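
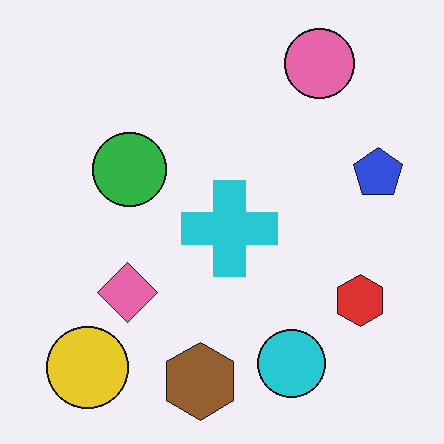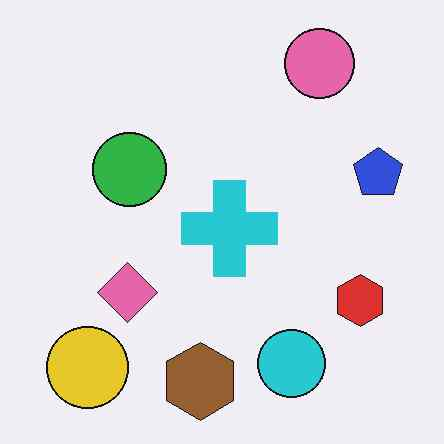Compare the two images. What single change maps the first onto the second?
It was given moderate JPEG compression.

Blocky 8×8 compression artifacts appear around shape edges and the flat background shows ringing — characteristic JPEG degradation.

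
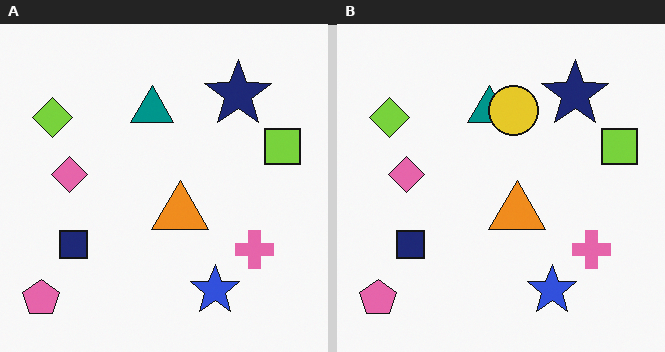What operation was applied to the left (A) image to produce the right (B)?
The right (B) image is the left (A) overlaid with an additional yellow circle.

A yellow circle appears in the right (B) image that is absent from the left (A).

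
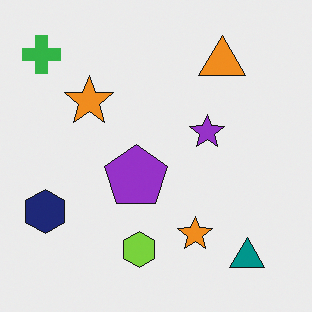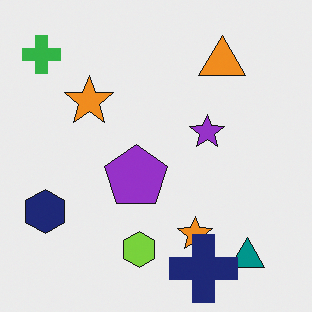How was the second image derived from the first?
The transformation is: overlaid with an additional navy cross.

A navy cross appears in the second image that is absent from the first.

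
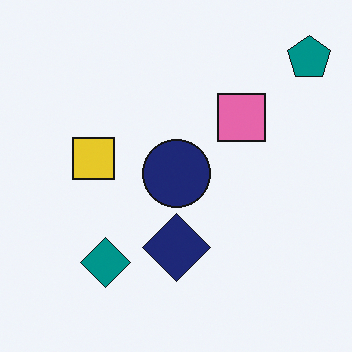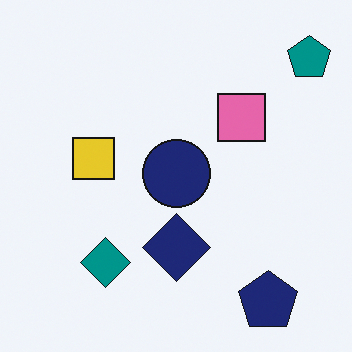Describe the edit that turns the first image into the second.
The image was overlaid with an additional navy pentagon.

A navy pentagon appears in the second image that is absent from the first.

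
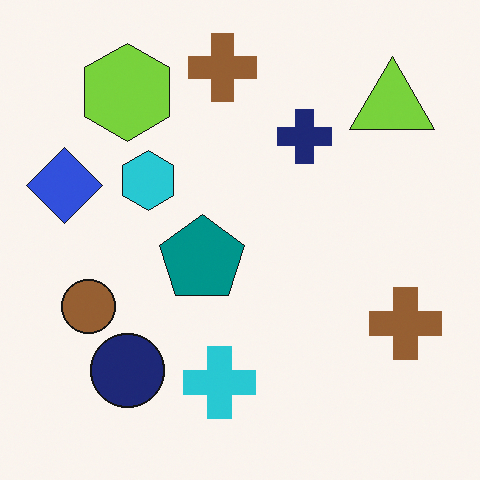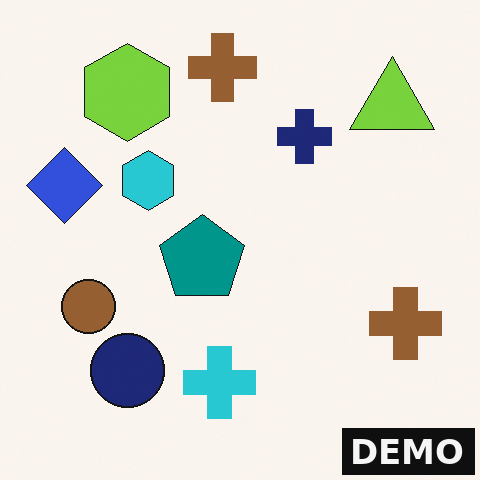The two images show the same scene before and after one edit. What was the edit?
It was watermarked with the text "DEMO" in the lower-right corner.

A dark label reading "DEMO" appears in the lower-right corner.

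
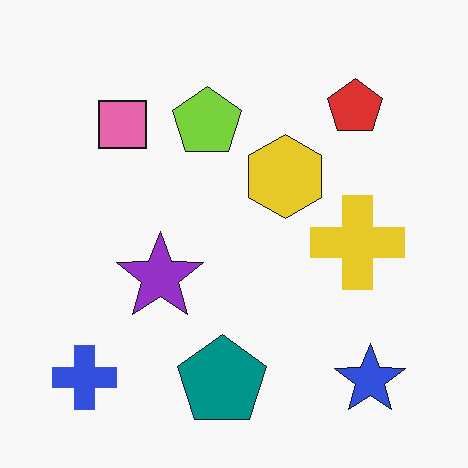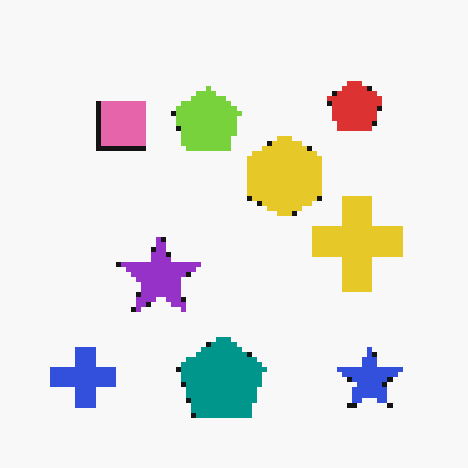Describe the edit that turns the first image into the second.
The image was mildly pixelated.

Shapes are reduced to large square blocks; fine edges and outlines are lost — a downscale-then-upscale (mosaic) effect.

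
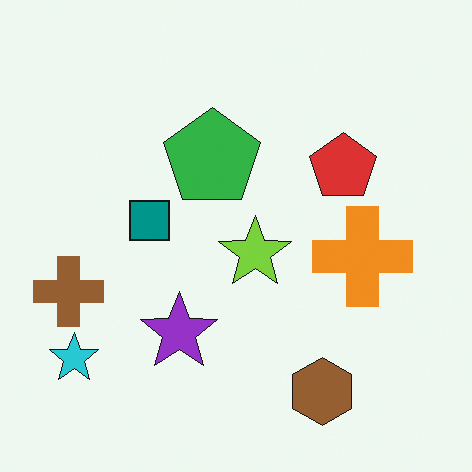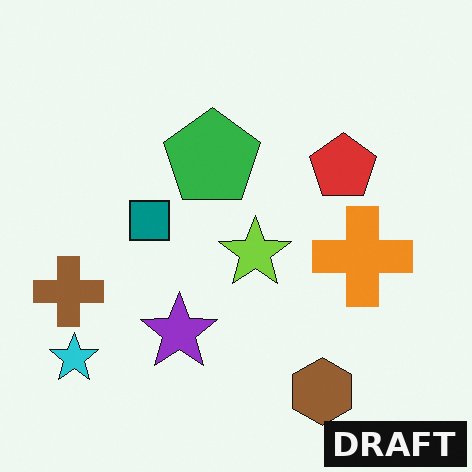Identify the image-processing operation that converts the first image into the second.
The image was watermarked with the text "DRAFT" in the lower-right corner.

A dark label reading "DRAFT" appears in the lower-right corner.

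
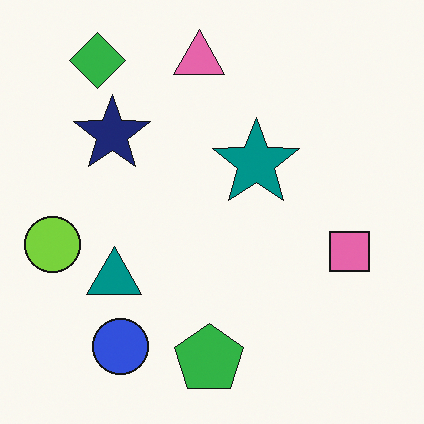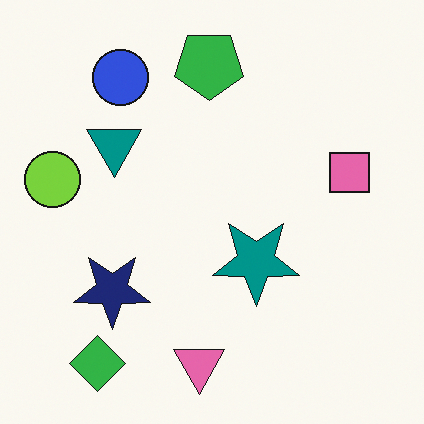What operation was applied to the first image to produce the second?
It was flipped vertically (top ↔ bottom).

The pink triangle is in the top of the first image and the bottom of the second — shapes on opposite sides of the horizontal midline have swapped in a mirror flip.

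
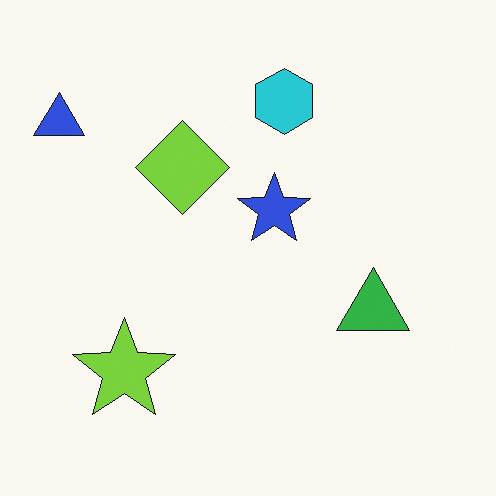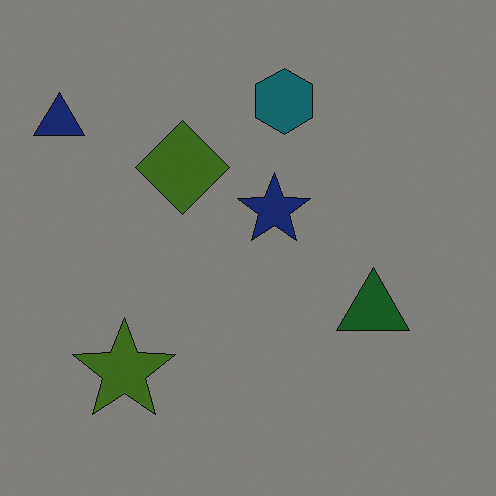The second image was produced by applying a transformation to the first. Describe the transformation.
The transformation is: substantially darkened.

Every pixel — background and shapes alike — is uniformly darkened.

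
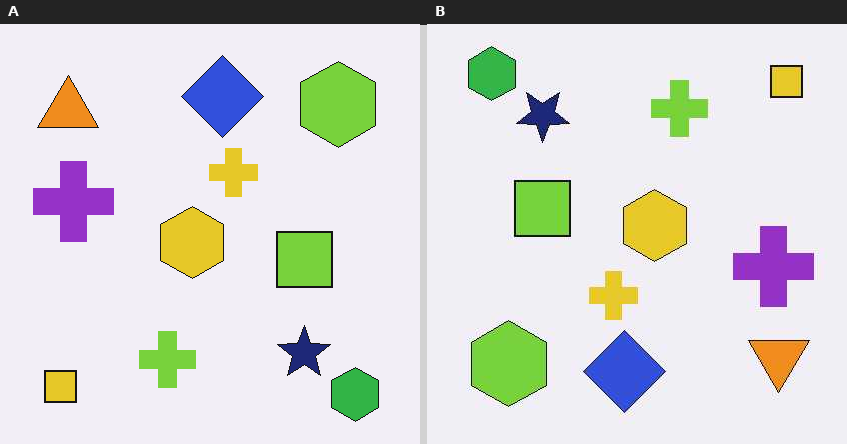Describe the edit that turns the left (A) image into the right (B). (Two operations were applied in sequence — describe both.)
The transformation is: rotated 180°, then given moderate JPEG compression.

The green hexagon sits in the bottom-right of the left (A) image and the top-left of the right (B) — consistent with a whole-image 180° rotation. Blocky 8×8 compression artifacts appear around shape edges and the flat background shows ringing — characteristic JPEG degradation.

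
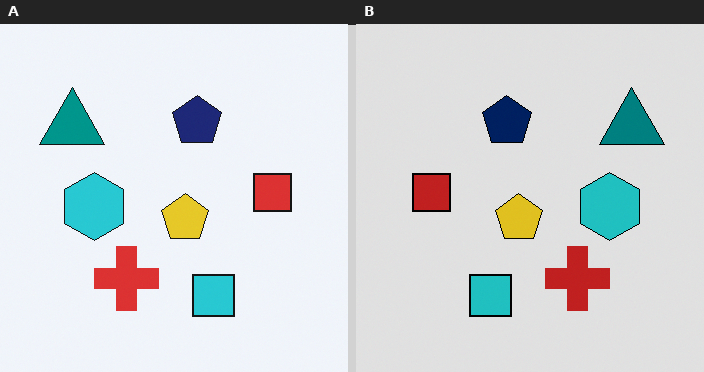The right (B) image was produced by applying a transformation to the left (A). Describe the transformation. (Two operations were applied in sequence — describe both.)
The image was flipped horizontally (left ↔ right), then posterized to a reduced palette.

The teal triangle is in the top-left of the left (A) image and the top-right of the right (B) — shapes on opposite sides of the vertical midline have swapped in a mirror flip. Each flat color has snapped to a coarser quantized level — most visibly, the near-white background has dropped to a flat grey.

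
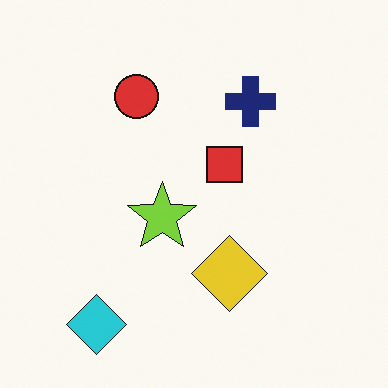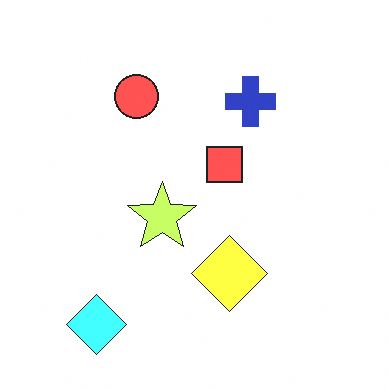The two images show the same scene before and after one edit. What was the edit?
The image was noticeably brightened.

Every pixel — background and shapes alike — is uniformly brightened.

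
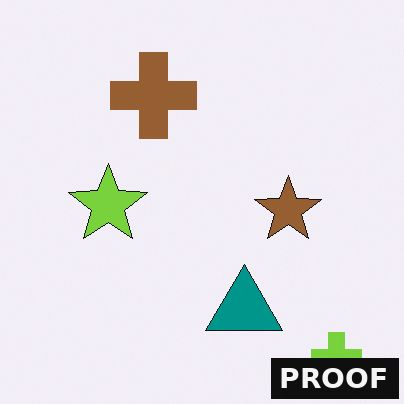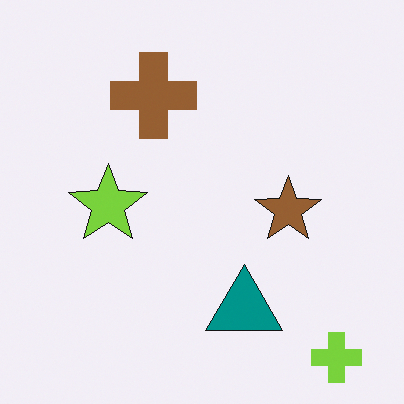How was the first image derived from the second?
The image was watermarked with the text "PROOF" in the lower-right corner.

A dark label reading "PROOF" appears in the lower-right corner.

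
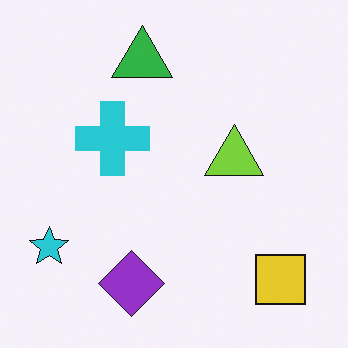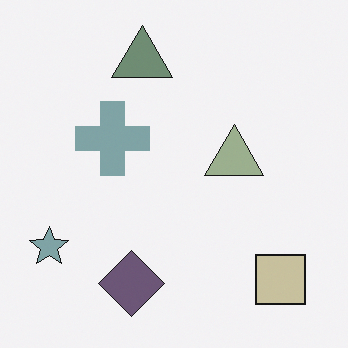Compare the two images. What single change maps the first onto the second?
Made much more muted (saturation change).

All colors are more muted and greyish — a global saturation change.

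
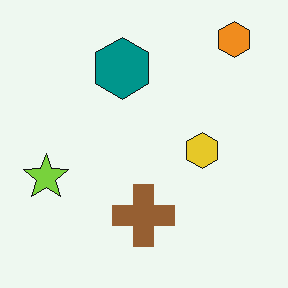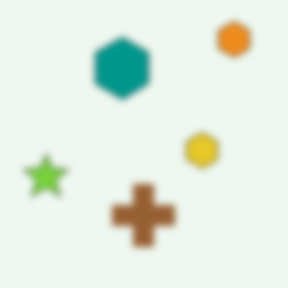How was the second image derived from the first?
The image was noticeably gaussian-blurred.

Shape edges and outlines are uniformly softened across the whole image.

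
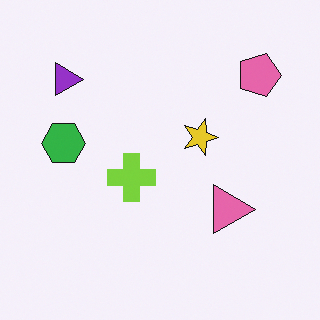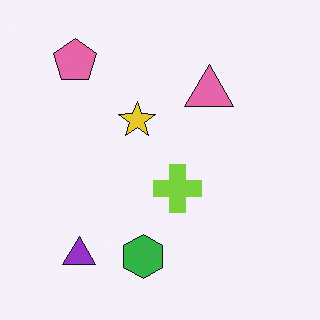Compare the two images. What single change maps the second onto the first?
This is the original image rotated 90° clockwise.

The pink pentagon sits in the top-left of the second image and the top-right of the first — consistent with a whole-image 90° clockwise rotation.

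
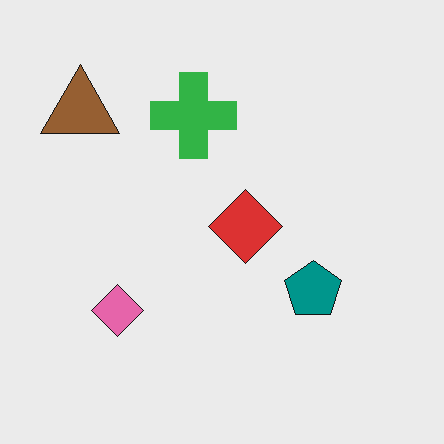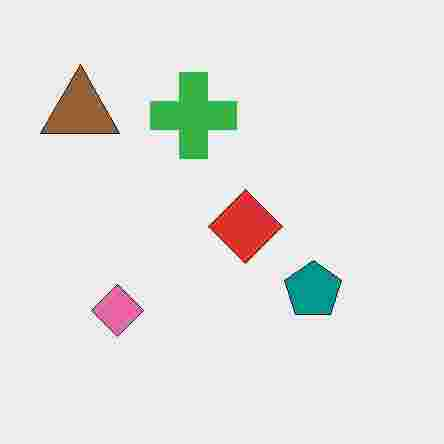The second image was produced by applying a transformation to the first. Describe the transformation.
The image was degraded with heavy JPEG compression.

Blocky 8×8 compression artifacts appear around shape edges and the flat background shows ringing — characteristic JPEG degradation.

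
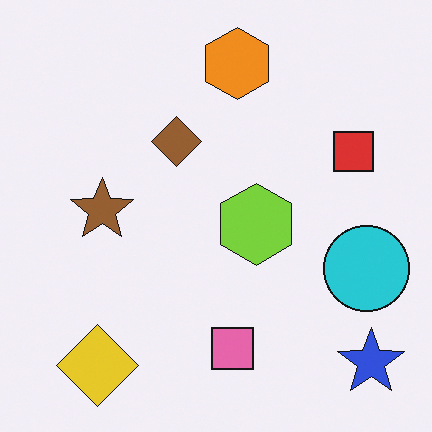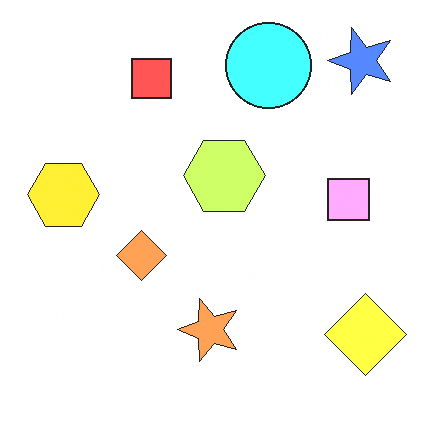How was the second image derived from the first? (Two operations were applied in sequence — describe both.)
The second image is the first brightened a lot, then rotated 90° counter-clockwise.

Every pixel — background and shapes alike — is uniformly brightened. The blue star sits in the bottom-right of the first image and the top-right of the second — consistent with a whole-image 90° counter-clockwise rotation.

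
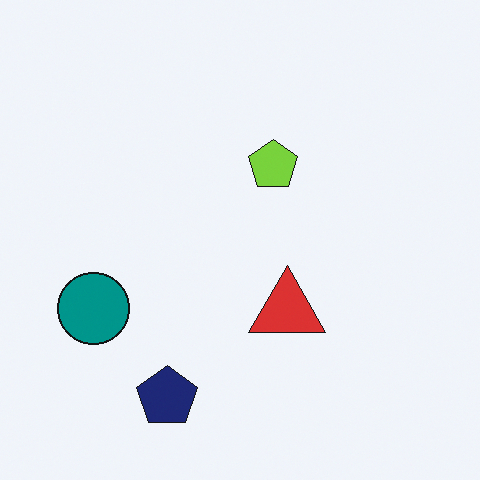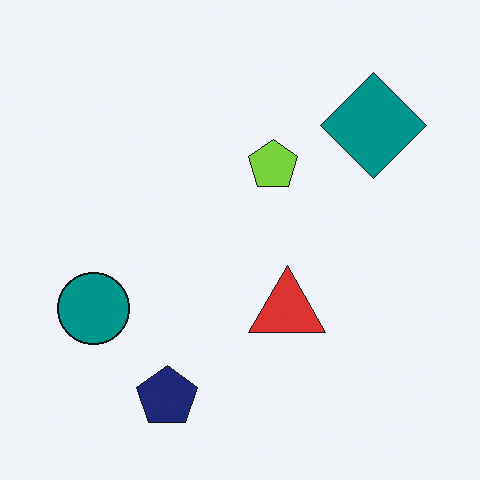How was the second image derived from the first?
It was overlaid with an additional teal diamond.

A teal diamond appears in the second image that is absent from the first.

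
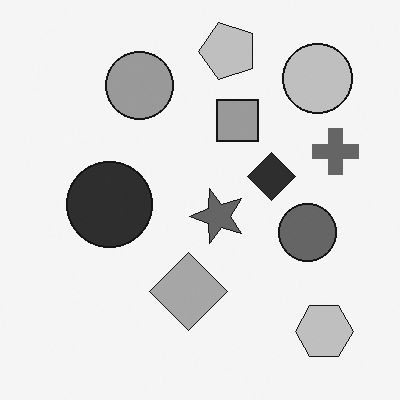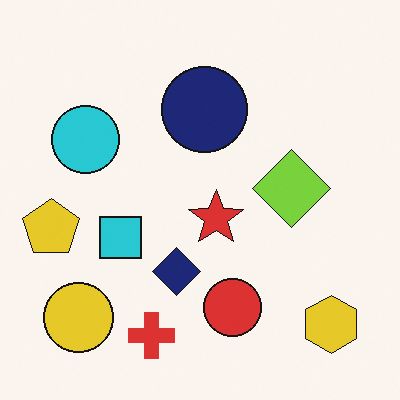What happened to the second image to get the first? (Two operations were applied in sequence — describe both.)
It was converted to grayscale, then transposed (reflected across the top-left ↔ bottom-right diagonal).

All color is removed — every shape is now a shade of grey. Shapes have swapped their row and column positions — what was in the top-right is now in the bottom-left — a diagonal reflection.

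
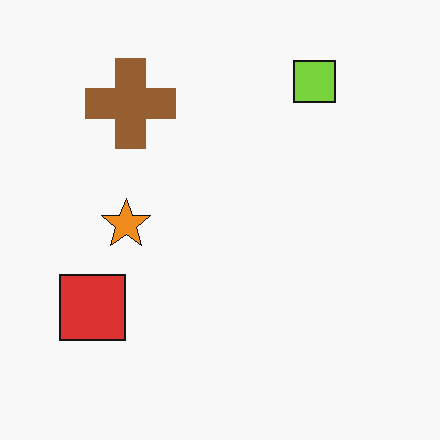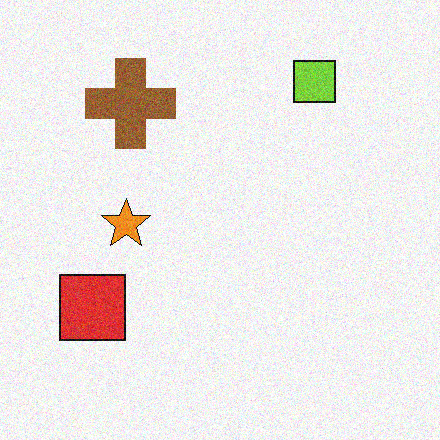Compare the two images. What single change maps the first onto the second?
It was degraded with moderate additive noise.

Random speckle covers the whole image, including the flat background.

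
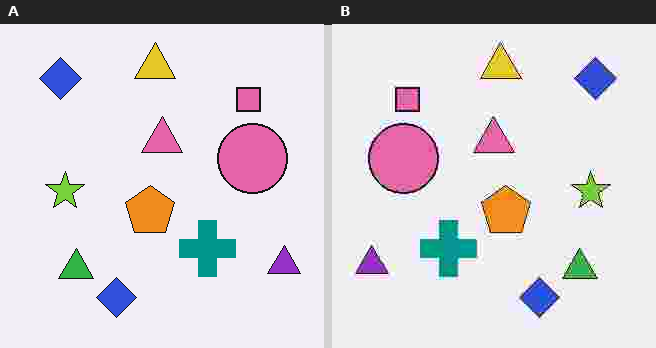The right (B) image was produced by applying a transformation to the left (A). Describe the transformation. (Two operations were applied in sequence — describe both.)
It was flipped horizontally (left ↔ right), then heavily JPEG-compressed with obvious blocking artifacts.

The purple triangle is in the bottom-right of the left (A) image and the bottom-left of the right (B) — shapes on opposite sides of the vertical midline have swapped in a mirror flip. Blocky 8×8 compression artifacts appear around shape edges and the flat background shows ringing — characteristic JPEG degradation.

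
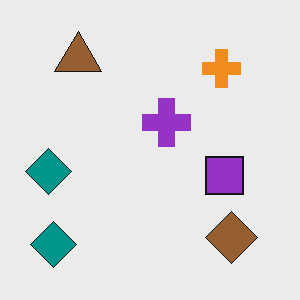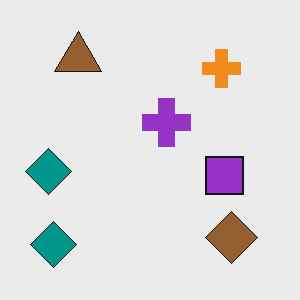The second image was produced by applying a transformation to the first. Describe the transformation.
Given moderate JPEG compression.

Blocky 8×8 compression artifacts appear around shape edges and the flat background shows ringing — characteristic JPEG degradation.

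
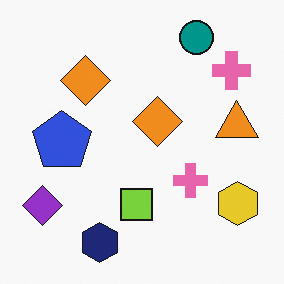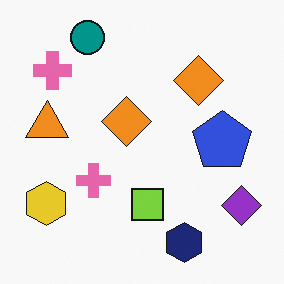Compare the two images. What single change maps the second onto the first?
It was flipped horizontally (left ↔ right).

The purple diamond is in the bottom-right of the second image and the bottom-left of the first — shapes on opposite sides of the vertical midline have swapped in a mirror flip.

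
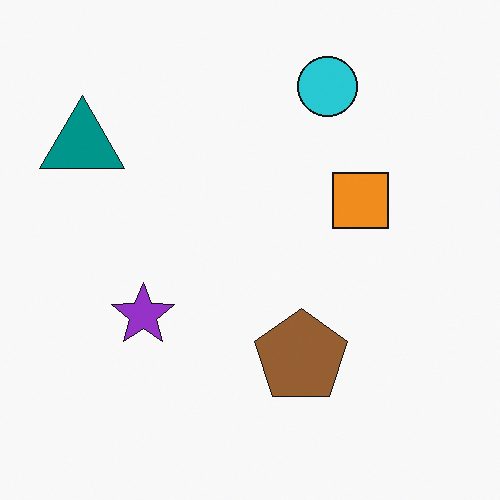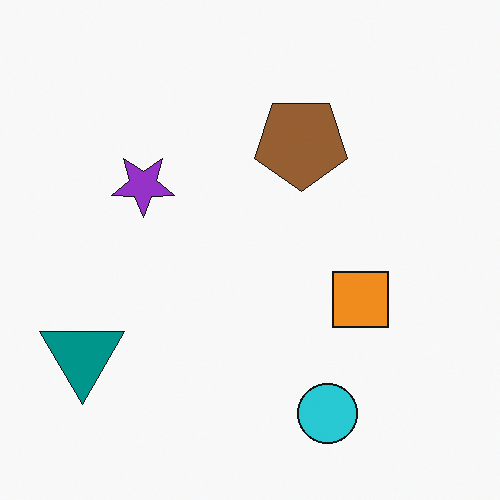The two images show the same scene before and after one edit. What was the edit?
The transformation is: flipped vertically (top ↔ bottom).

The cyan circle is in the top of the first image and the bottom of the second — shapes on opposite sides of the horizontal midline have swapped in a mirror flip.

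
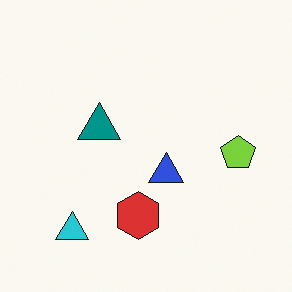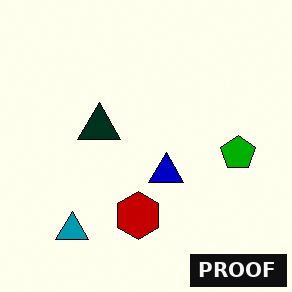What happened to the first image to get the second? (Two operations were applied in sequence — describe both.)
The second image is the first given much higher contrast, then watermarked with the text "PROOF" in the lower-right corner.

Tones are pushed away from mid-grey across the whole image — a global contrast change. A dark label reading "PROOF" appears in the lower-right corner.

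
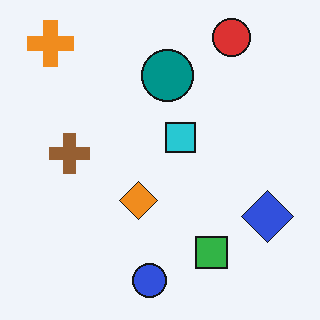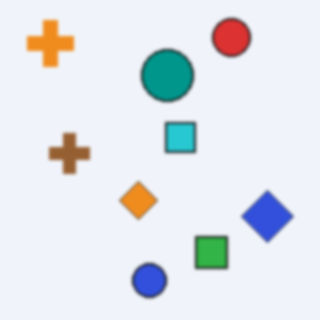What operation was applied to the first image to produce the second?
It was slightly softened.

Shape edges and outlines are uniformly softened across the whole image.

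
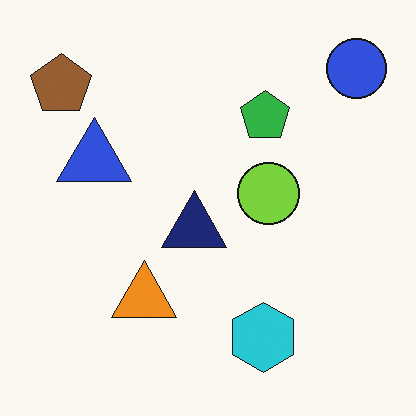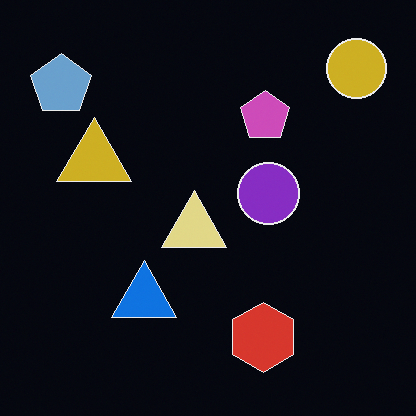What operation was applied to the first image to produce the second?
It was color-inverted (negative).

The light background has become dark and every shape's color is its complement — a photographic negative.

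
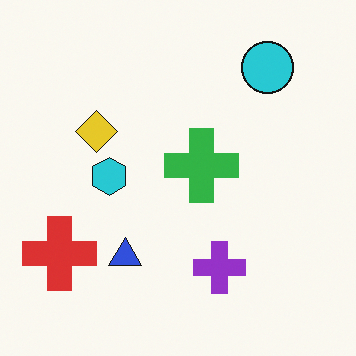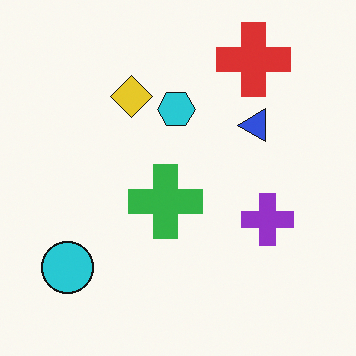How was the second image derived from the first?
The image was transposed (reflected across the top-left ↔ bottom-right diagonal).

Shapes have swapped their row and column positions — what was in the top-right is now in the bottom-left — a diagonal reflection.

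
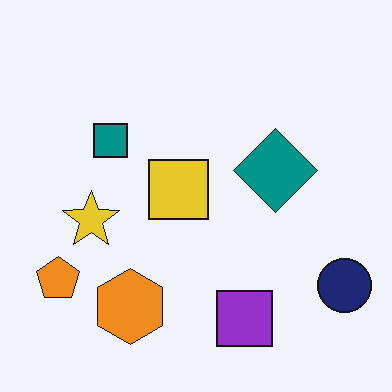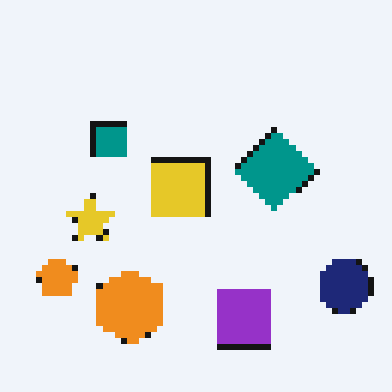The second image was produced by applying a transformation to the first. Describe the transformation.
The second image is the first moderately pixelated.

Shapes are reduced to large square blocks; fine edges and outlines are lost — a downscale-then-upscale (mosaic) effect.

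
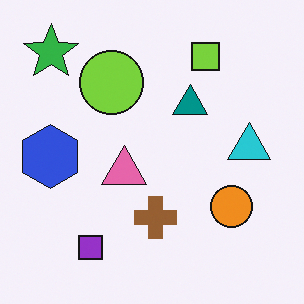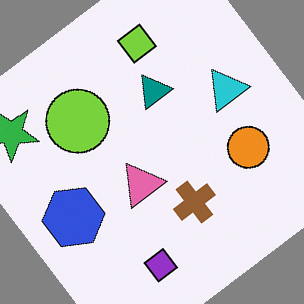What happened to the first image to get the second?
Rotated counter-clockwise by a large amount — several tens of degrees.

Every shape is tilted by the same angle and the image corners show triangular fill wedges — a whole-image rotation by a non-right angle.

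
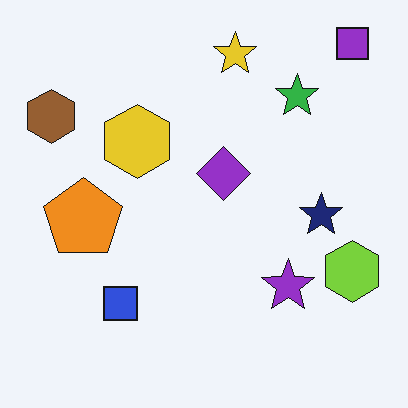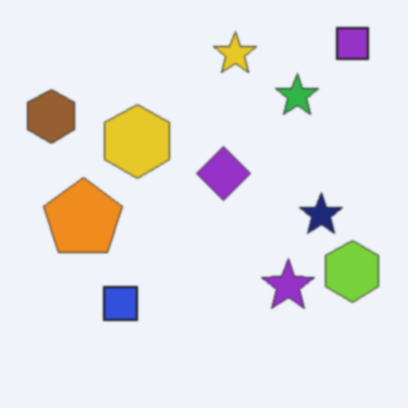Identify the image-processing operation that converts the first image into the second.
The second image is the first given a subtle gaussian blur.

Shape edges and outlines are uniformly softened across the whole image.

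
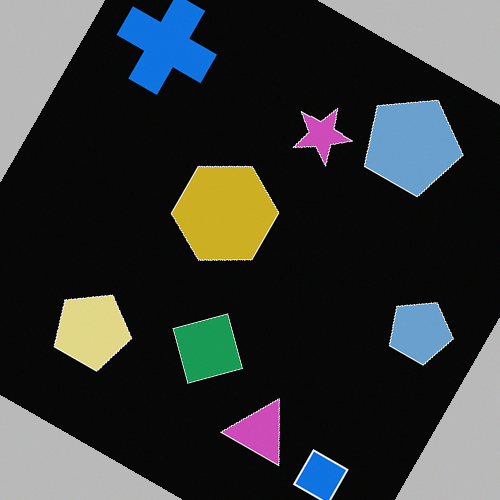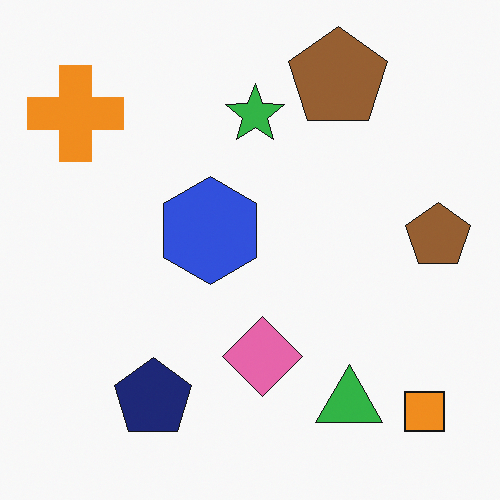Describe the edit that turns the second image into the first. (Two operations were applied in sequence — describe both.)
This is the original image rotated clockwise by a clearly visible amount, then color-inverted (negative).

Every shape is tilted by the same angle and the image corners show triangular fill wedges — a whole-image rotation by a non-right angle. The light background has become dark and every shape's color is its complement — a photographic negative.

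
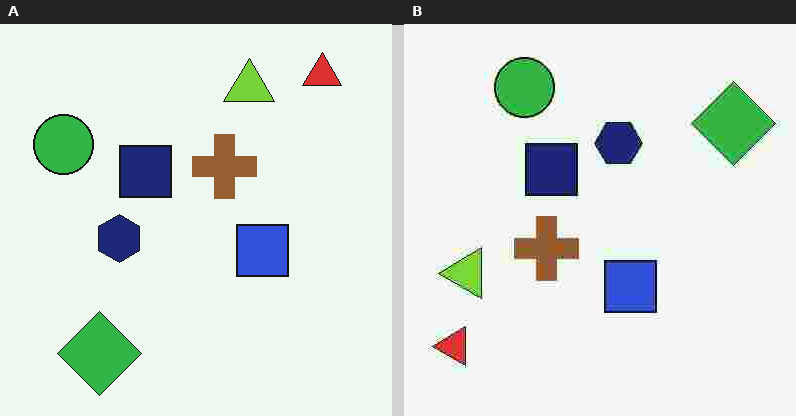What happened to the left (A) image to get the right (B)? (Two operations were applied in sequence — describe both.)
The transformation is: heavily JPEG-compressed with obvious blocking artifacts, then transposed (reflected across the top-left ↔ bottom-right diagonal).

Blocky 8×8 compression artifacts appear around shape edges and the flat background shows ringing — characteristic JPEG degradation. Shapes have swapped their row and column positions — what was in the top-right is now in the bottom-left — a diagonal reflection.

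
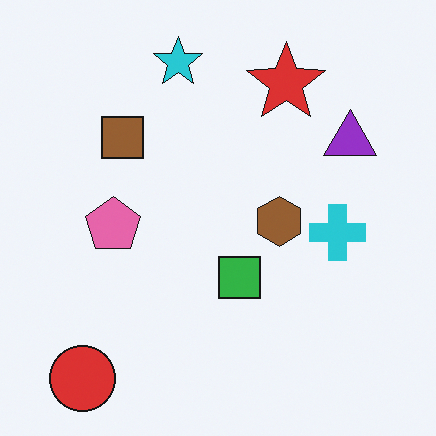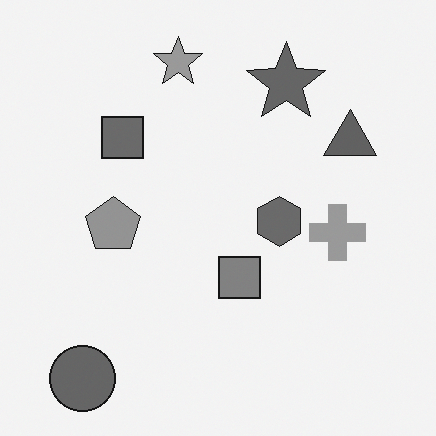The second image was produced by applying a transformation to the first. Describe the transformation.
The transformation is: converted to grayscale.

All color is removed — every shape is now a shade of grey.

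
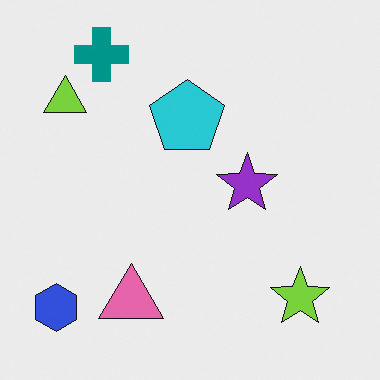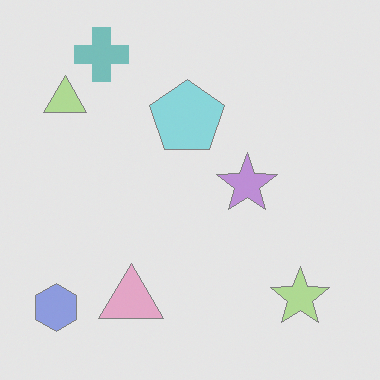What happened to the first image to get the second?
The second image is the first given much lower contrast.

Tones are pushed toward mid-grey across the whole image — a global contrast change.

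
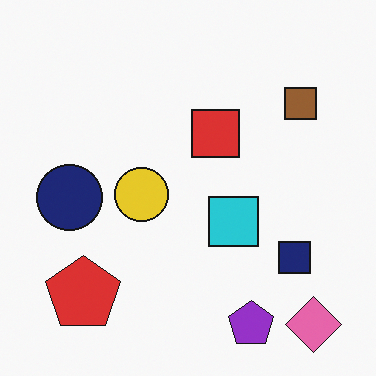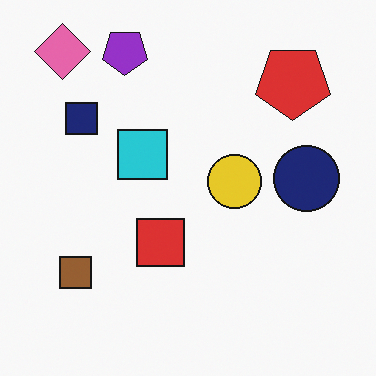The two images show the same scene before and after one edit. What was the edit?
This is the original image rotated 180°.

The pink diamond sits in the bottom-right of the first image and the top-left of the second — consistent with a whole-image 180° rotation.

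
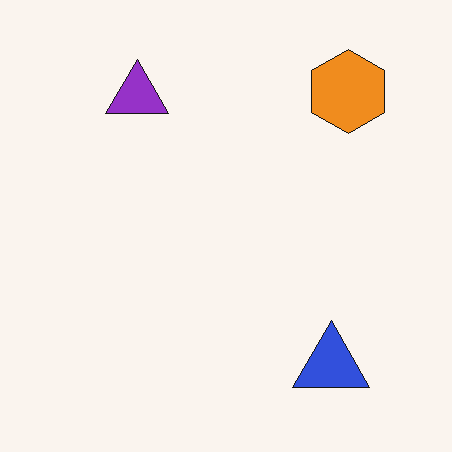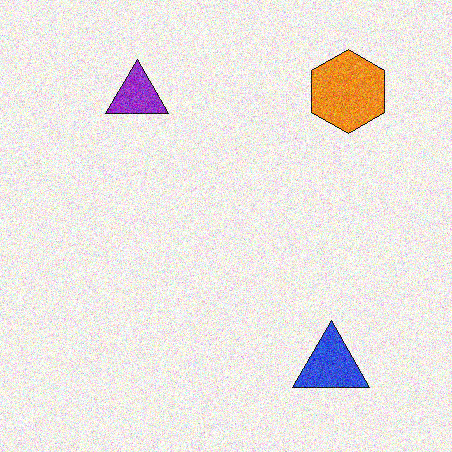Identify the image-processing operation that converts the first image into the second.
The second image is the first degraded with strong gaussian noise.

Random speckle covers the whole image, including the flat background.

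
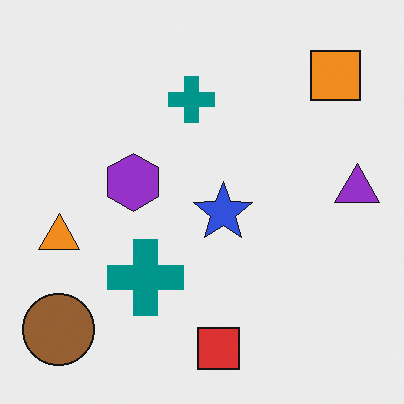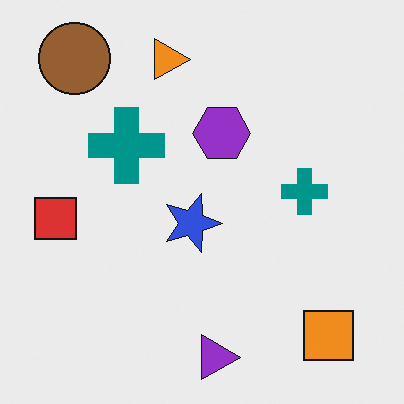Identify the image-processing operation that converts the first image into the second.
The second image is the first rotated 90° clockwise.

The brown circle sits in the bottom-left of the first image and the top-left of the second — consistent with a whole-image 90° clockwise rotation.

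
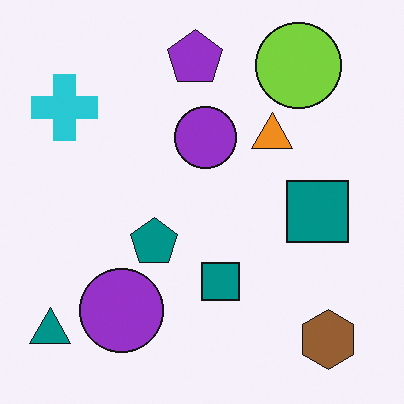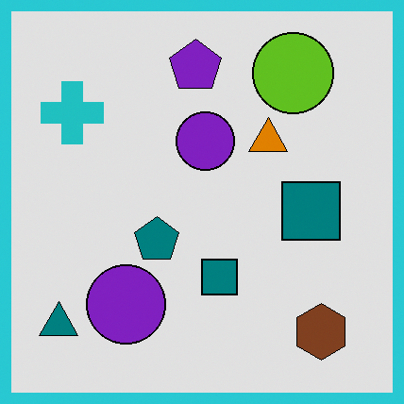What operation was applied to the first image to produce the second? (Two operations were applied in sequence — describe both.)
The second image is the first posterized to a reduced palette, then framed with a cyan border.

Each flat color has snapped to a coarser quantized level — most visibly, the near-white background has dropped to a flat grey. A solid cyan frame runs around the edge of the second image, with the content slightly shrunk inside it.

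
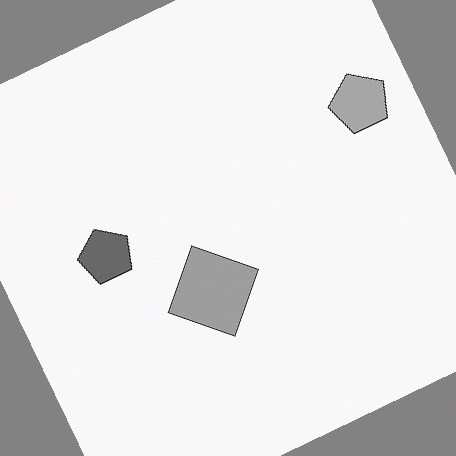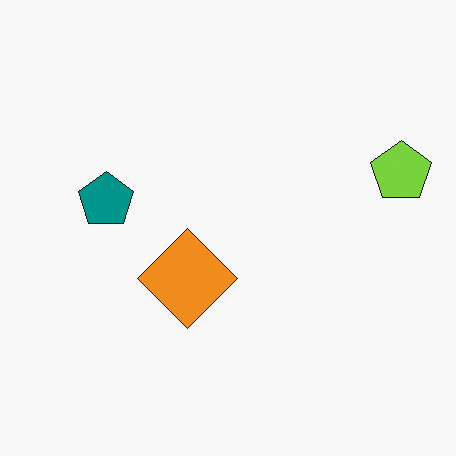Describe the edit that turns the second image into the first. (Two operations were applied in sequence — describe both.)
This is the original image rotated counter-clockwise by a clearly visible amount, then converted to grayscale.

Every shape is tilted by the same angle and the image corners show triangular fill wedges — a whole-image rotation by a non-right angle. All color is removed — every shape is now a shade of grey.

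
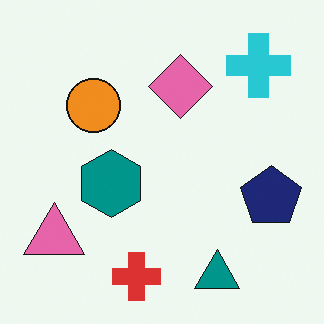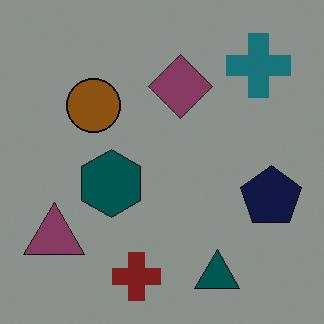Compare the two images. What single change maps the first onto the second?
Substantially darkened.

Every pixel — background and shapes alike — is uniformly darkened.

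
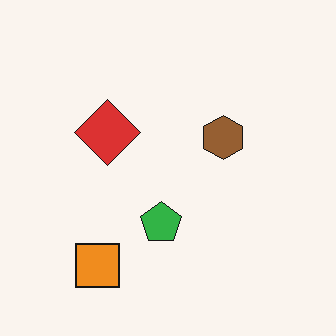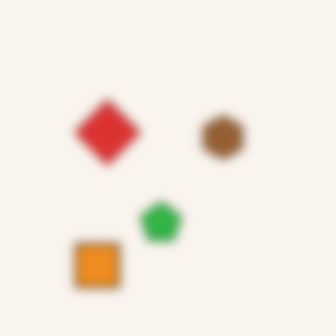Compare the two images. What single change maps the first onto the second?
The image was heavily blurred.

Shape edges and outlines are uniformly softened across the whole image.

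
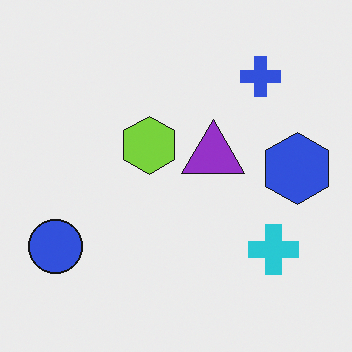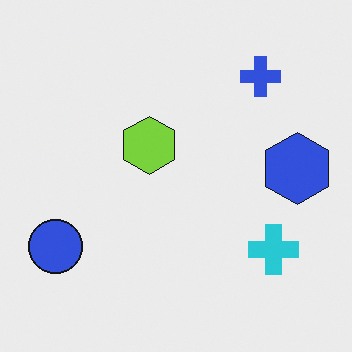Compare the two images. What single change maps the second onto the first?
It was overlaid with an additional purple triangle.

A purple triangle appears in the first image that is absent from the second.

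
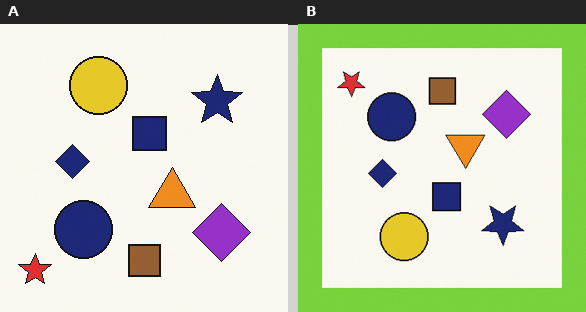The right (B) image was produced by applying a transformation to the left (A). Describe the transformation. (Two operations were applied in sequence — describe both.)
The right (B) image is the left (A) flipped vertically (top ↔ bottom), then framed with a lime border.

The red star is in the bottom-left of the left (A) image and the top-left of the right (B) — shapes on opposite sides of the horizontal midline have swapped in a mirror flip. A solid lime frame runs around the edge of the right (B) image, with the content slightly shrunk inside it.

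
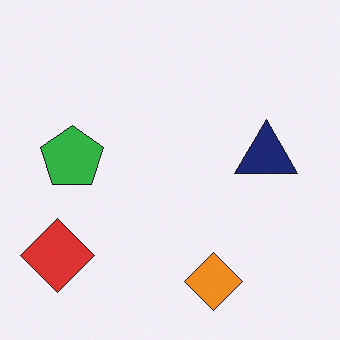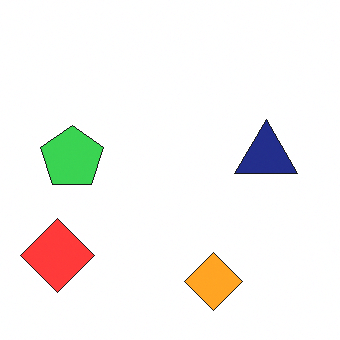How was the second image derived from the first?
It was brightened a little.

Every pixel — background and shapes alike — is uniformly brightened.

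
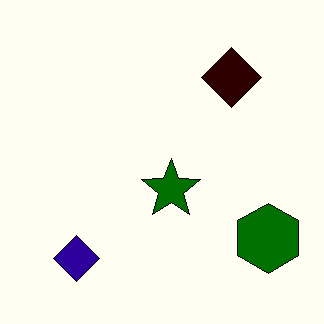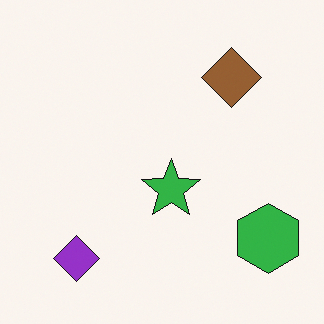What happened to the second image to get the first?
The first image is the second given much higher contrast.

Tones are pushed away from mid-grey across the whole image — a global contrast change.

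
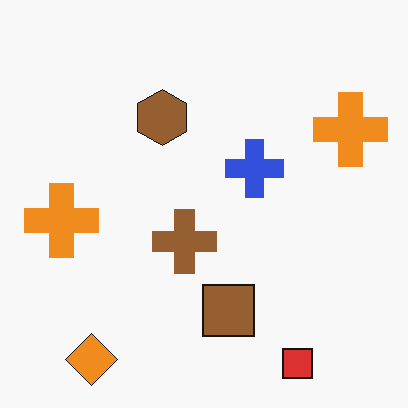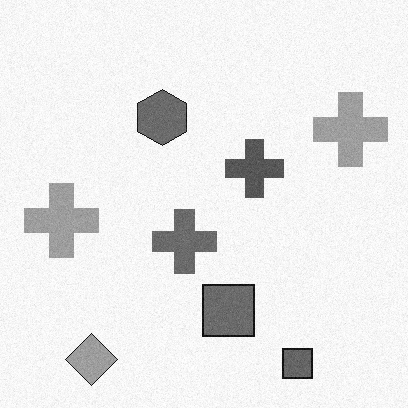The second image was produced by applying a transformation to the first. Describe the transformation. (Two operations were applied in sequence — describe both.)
The transformation is: degraded with subtle gaussian noise, then converted to grayscale.

Random speckle covers the whole image, including the flat background. All color is removed — every shape is now a shade of grey.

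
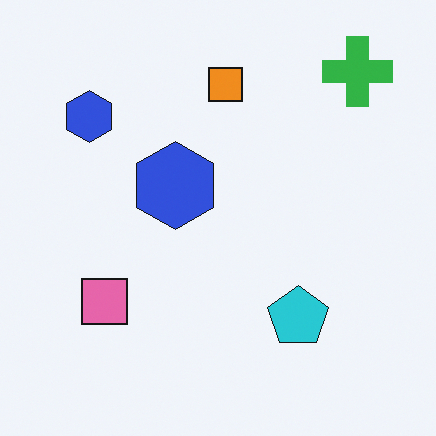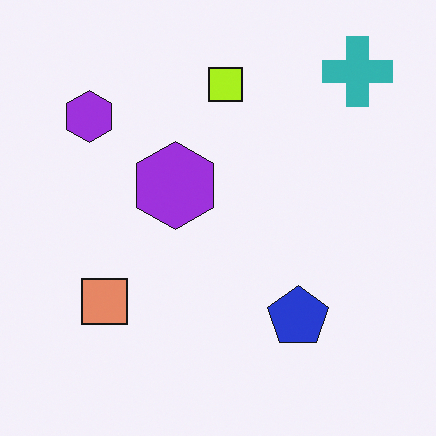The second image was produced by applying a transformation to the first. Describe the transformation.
This is the original image hue-shifted by a small amount.

Every shape's color has rotated by the same amount around the hue wheel — a uniform hue shift.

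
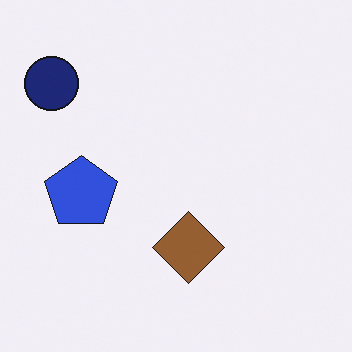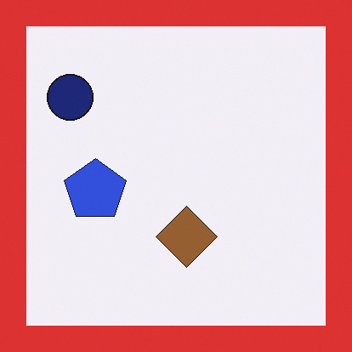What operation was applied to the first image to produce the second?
Framed with a red border.

A solid red frame runs around the edge of the second image, with the content slightly shrunk inside it.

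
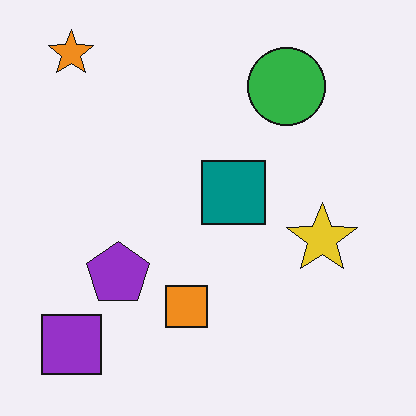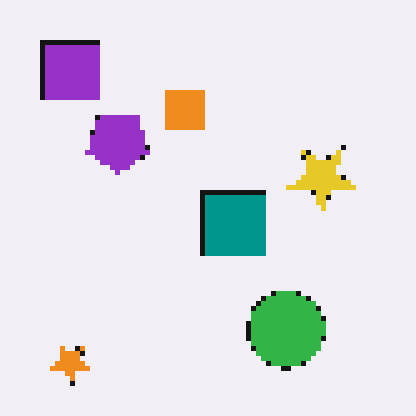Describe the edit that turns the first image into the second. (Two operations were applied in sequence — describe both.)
Lightly pixelated (a mild mosaic effect), then flipped vertically (top ↔ bottom).

Shapes are reduced to large square blocks; fine edges and outlines are lost — a downscale-then-upscale (mosaic) effect. The orange star is in the top-left of the first image and the bottom-left of the second — shapes on opposite sides of the horizontal midline have swapped in a mirror flip.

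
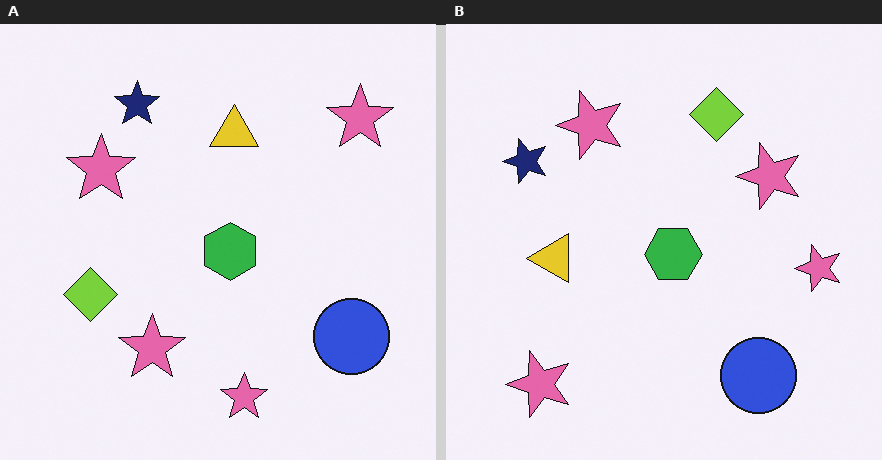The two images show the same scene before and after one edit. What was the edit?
The transformation is: transposed (reflected across the top-left ↔ bottom-right diagonal).

Shapes have swapped their row and column positions — what was in the top-right is now in the bottom-left — a diagonal reflection.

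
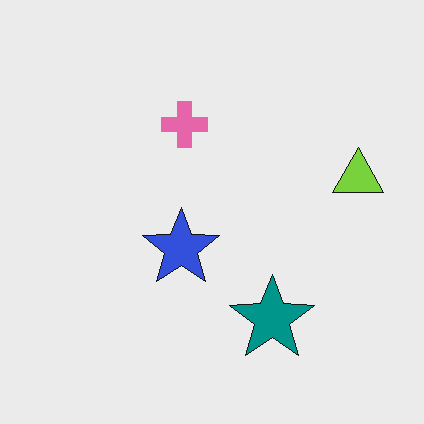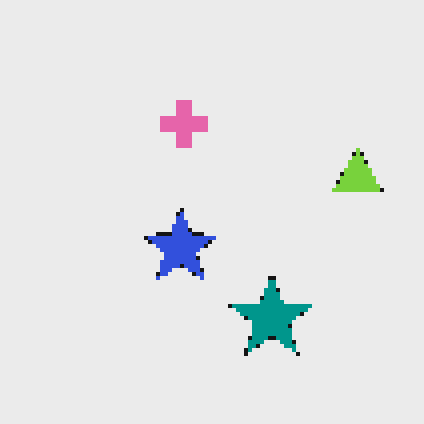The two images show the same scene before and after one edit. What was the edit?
The transformation is: lightly pixelated (a mild mosaic effect).

Shapes are reduced to large square blocks; fine edges and outlines are lost — a downscale-then-upscale (mosaic) effect.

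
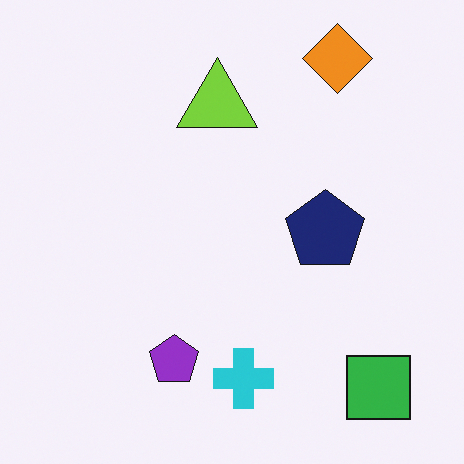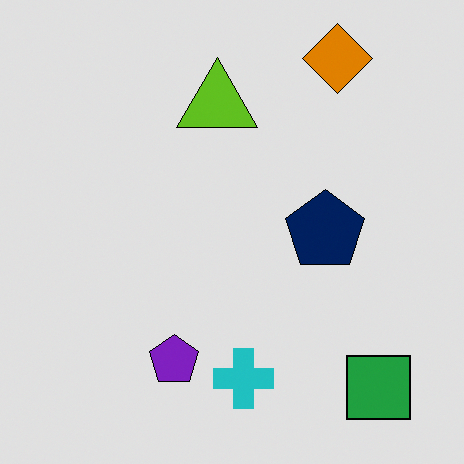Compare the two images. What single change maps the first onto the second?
The image was moderately posterized.

Each flat color has snapped to a coarser quantized level — most visibly, the near-white background has dropped to a flat grey.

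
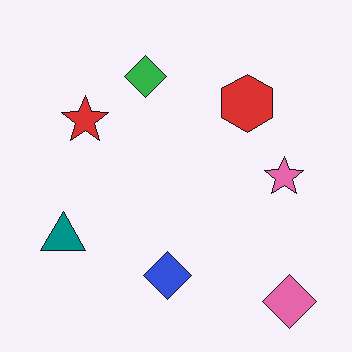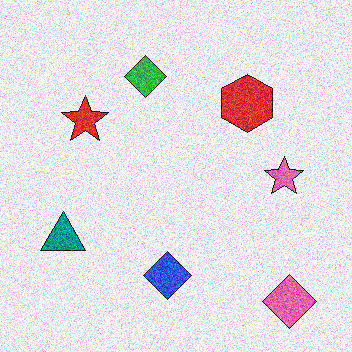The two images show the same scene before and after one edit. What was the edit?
Degraded with strong gaussian noise.

Random speckle covers the whole image, including the flat background.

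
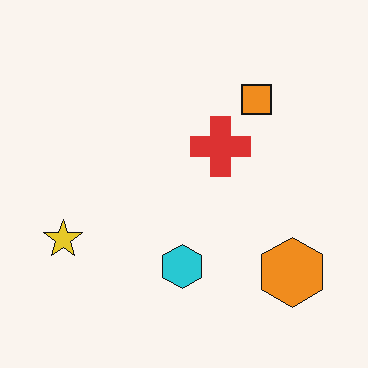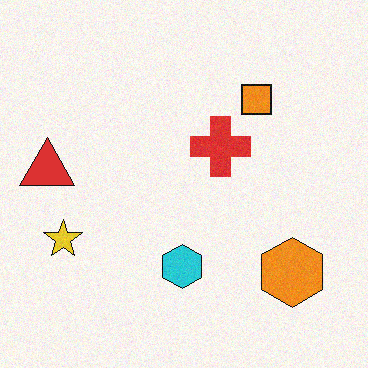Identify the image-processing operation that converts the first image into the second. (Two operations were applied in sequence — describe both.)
The transformation is: degraded with subtle gaussian noise, then overlaid with an additional red triangle.

Random speckle covers the whole image, including the flat background. A red triangle appears in the second image that is absent from the first.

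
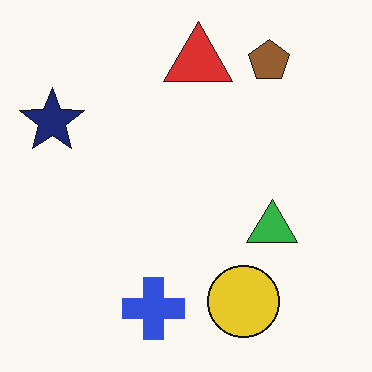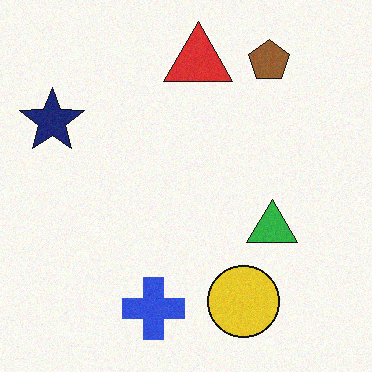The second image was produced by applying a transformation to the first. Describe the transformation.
The second image is the first degraded with subtle gaussian noise.

Random speckle covers the whole image, including the flat background.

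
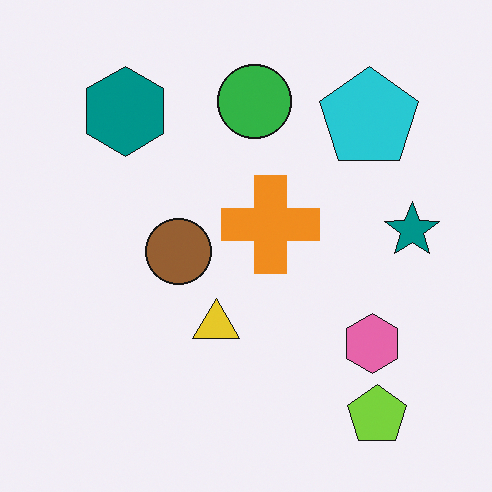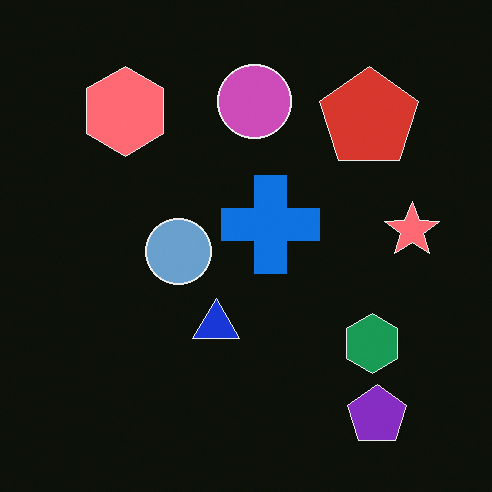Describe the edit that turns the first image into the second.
The transformation is: color-inverted (negative).

The light background has become dark and every shape's color is its complement — a photographic negative.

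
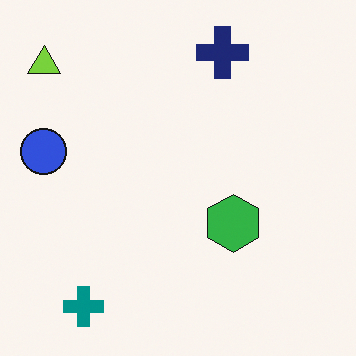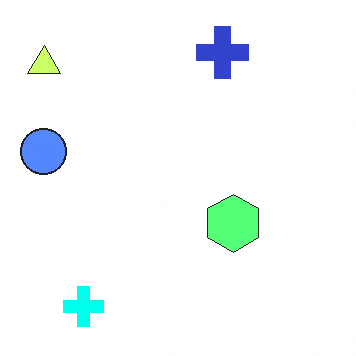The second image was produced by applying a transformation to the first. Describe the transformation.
It was noticeably brightened.

Every pixel — background and shapes alike — is uniformly brightened.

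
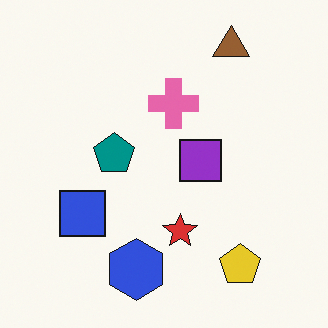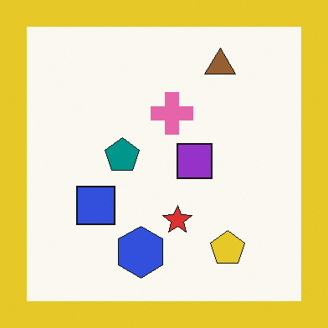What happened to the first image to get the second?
Framed with a yellow border.

A solid yellow frame runs around the edge of the second image, with the content slightly shrunk inside it.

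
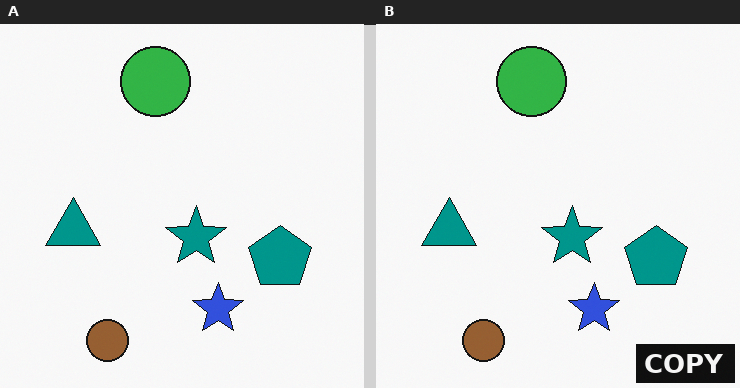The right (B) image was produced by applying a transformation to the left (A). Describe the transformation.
It was watermarked with the text "COPY" in the lower-right corner.

A dark label reading "COPY" appears in the lower-right corner.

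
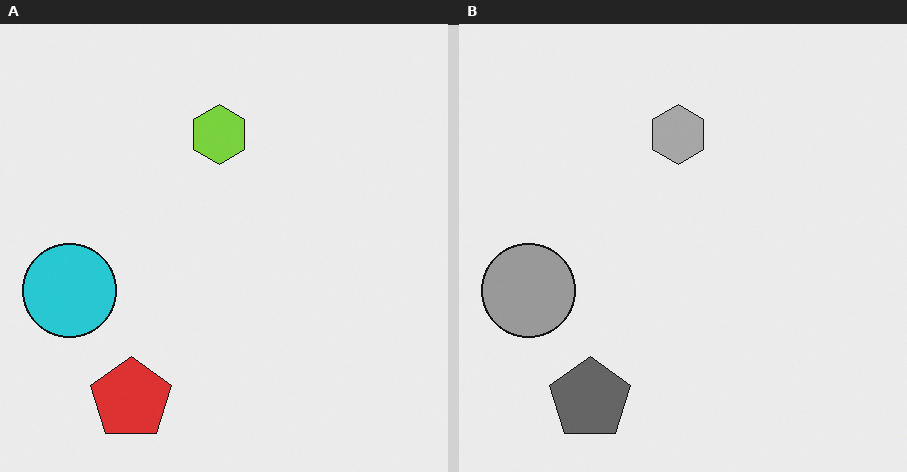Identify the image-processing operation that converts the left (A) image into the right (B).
The image was converted to grayscale.

All color is removed — every shape is now a shade of grey.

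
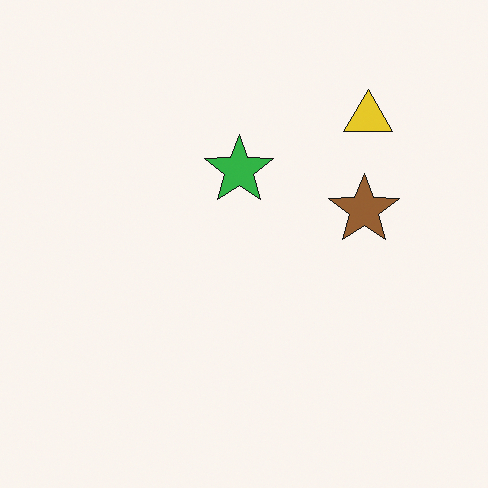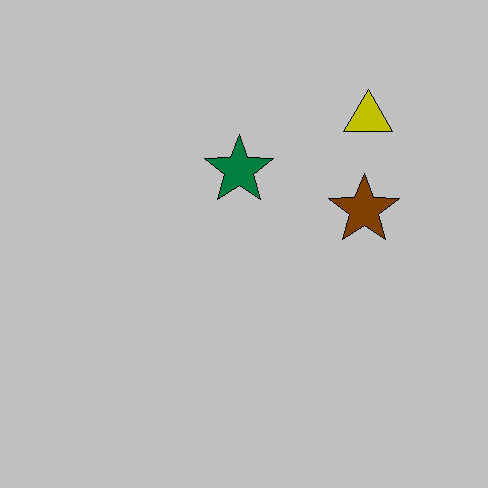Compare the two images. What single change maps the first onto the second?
Aggressively posterized.

Each flat color has snapped to a coarser quantized level — most visibly, the near-white background has dropped to a flat grey.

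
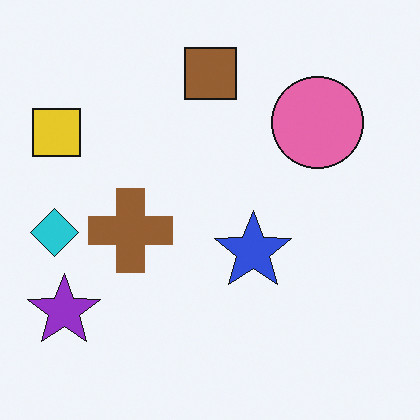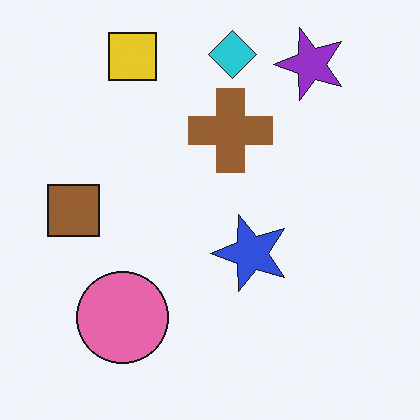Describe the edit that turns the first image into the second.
The transformation is: transposed (reflected across the top-left ↔ bottom-right diagonal).

Shapes have swapped their row and column positions — what was in the top-right is now in the bottom-left — a diagonal reflection.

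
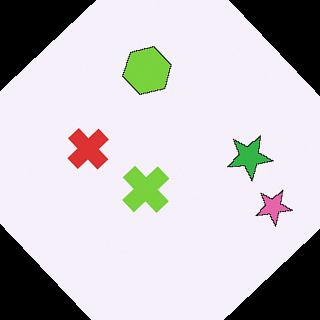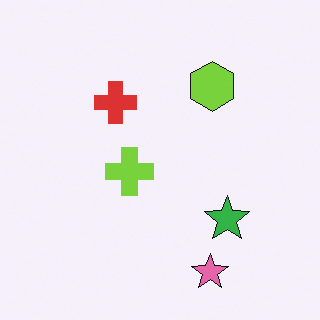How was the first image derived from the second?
The image was rotated counter-clockwise by a large amount — several tens of degrees.

Every shape is tilted by the same angle and the image corners show triangular fill wedges — a whole-image rotation by a non-right angle.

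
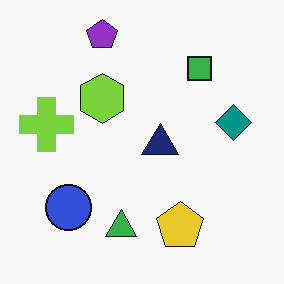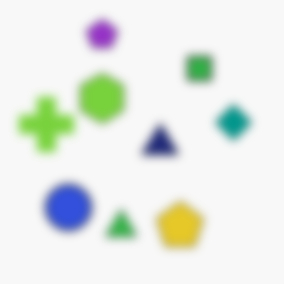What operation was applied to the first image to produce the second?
The transformation is: noticeably gaussian-blurred.

Shape edges and outlines are uniformly softened across the whole image.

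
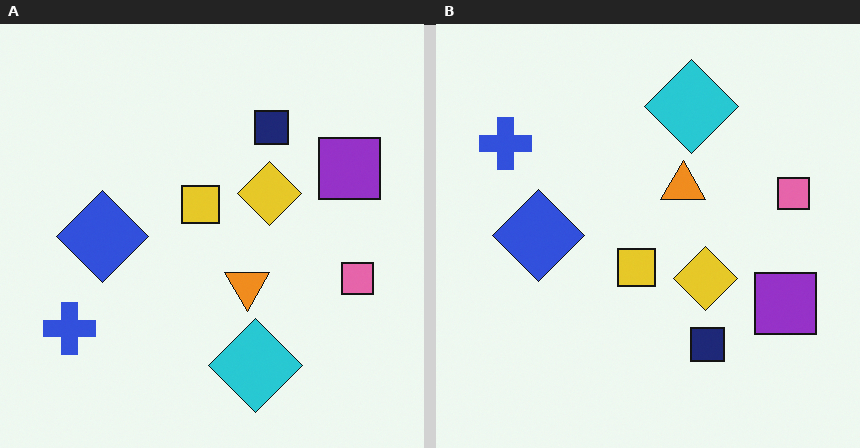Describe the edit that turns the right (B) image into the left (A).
It was flipped vertically (top ↔ bottom).

The cyan diamond is in the top of the right (B) image and the bottom of the left (A) — shapes on opposite sides of the horizontal midline have swapped in a mirror flip.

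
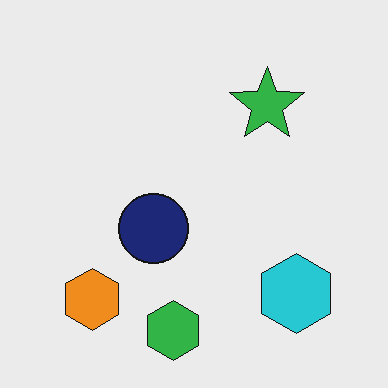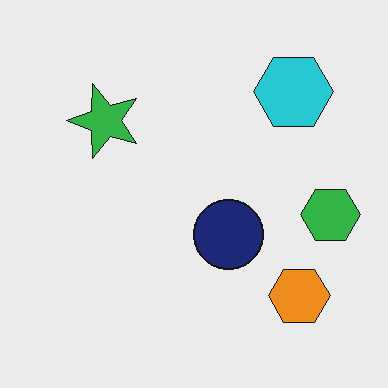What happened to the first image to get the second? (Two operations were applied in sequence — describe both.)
Rotated 90° counter-clockwise, then given moderate JPEG compression.

The orange hexagon sits in the bottom-left of the first image and the bottom-right of the second — consistent with a whole-image 90° counter-clockwise rotation. Blocky 8×8 compression artifacts appear around shape edges and the flat background shows ringing — characteristic JPEG degradation.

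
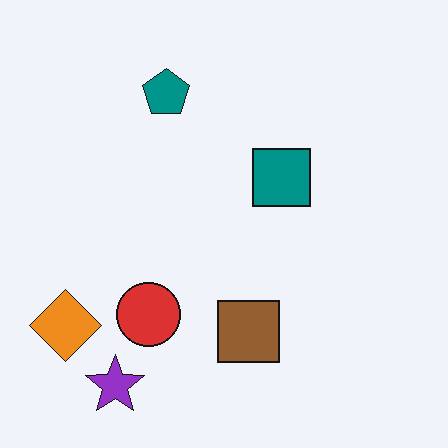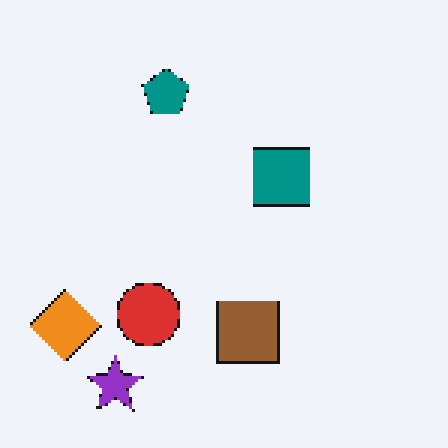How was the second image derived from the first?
This is the original image mildly pixelated.

Shapes are reduced to large square blocks; fine edges and outlines are lost — a downscale-then-upscale (mosaic) effect.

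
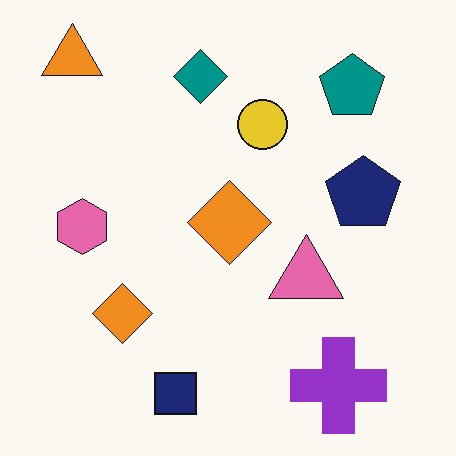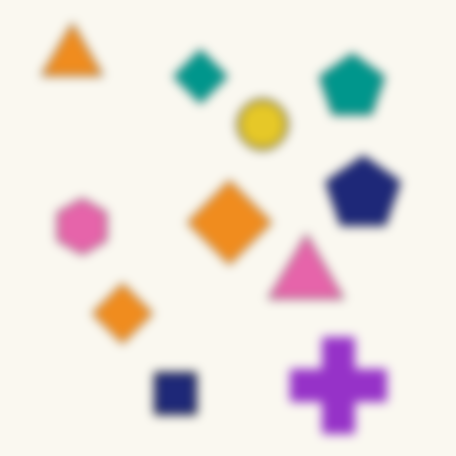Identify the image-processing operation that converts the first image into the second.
Heavily blurred.

Shape edges and outlines are uniformly softened across the whole image.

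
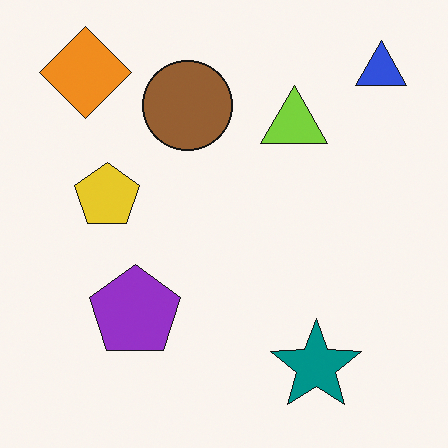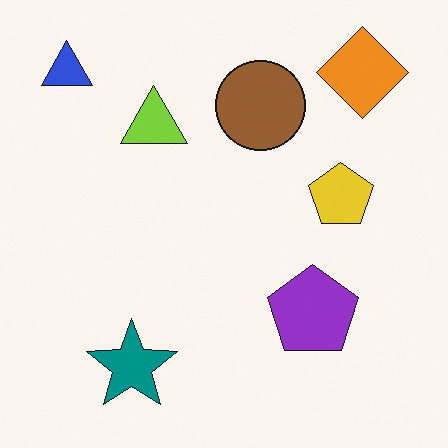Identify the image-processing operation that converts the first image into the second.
Flipped horizontally (left ↔ right).

The blue triangle is in the top-right of the first image and the top-left of the second — shapes on opposite sides of the vertical midline have swapped in a mirror flip.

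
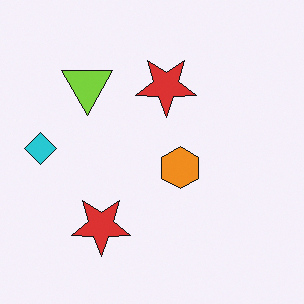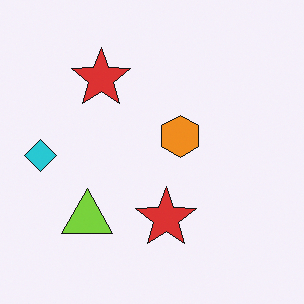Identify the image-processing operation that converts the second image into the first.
It was flipped vertically (top ↔ bottom).

The lime triangle is in the bottom-left of the second image and the top-left of the first — shapes on opposite sides of the horizontal midline have swapped in a mirror flip.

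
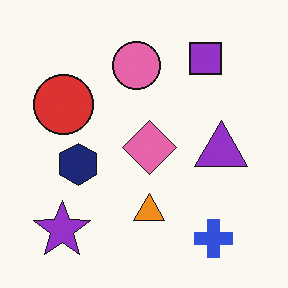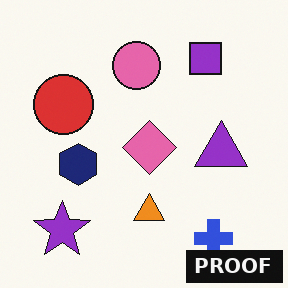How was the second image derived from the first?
Watermarked with the text "PROOF" in the lower-right corner.

A dark label reading "PROOF" appears in the lower-right corner.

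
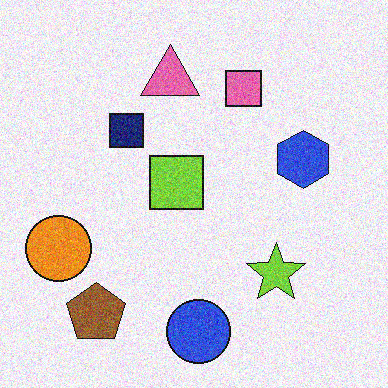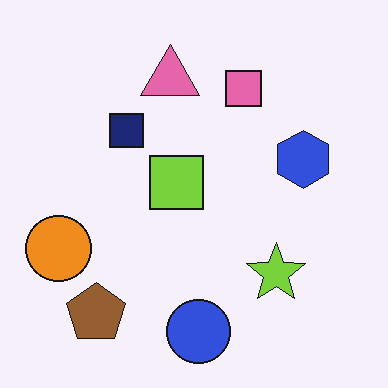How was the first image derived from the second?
The image was degraded with moderate additive noise.

Random speckle covers the whole image, including the flat background.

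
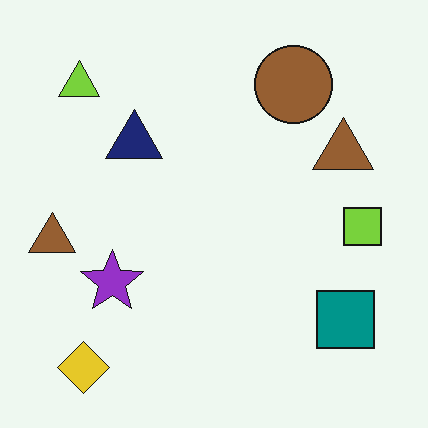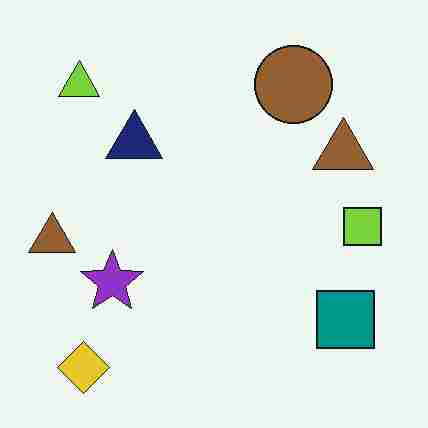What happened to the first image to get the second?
This is the original image heavily JPEG-compressed with obvious blocking artifacts.

Blocky 8×8 compression artifacts appear around shape edges and the flat background shows ringing — characteristic JPEG degradation.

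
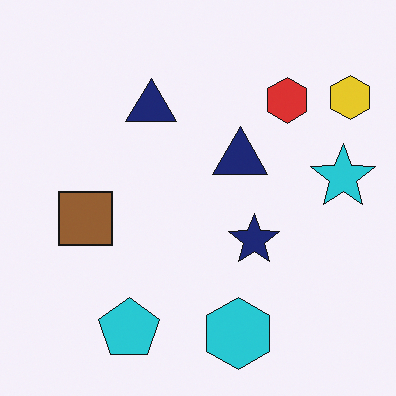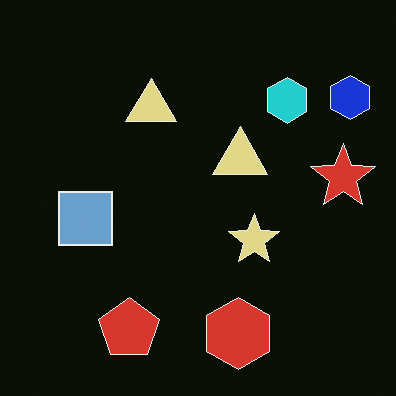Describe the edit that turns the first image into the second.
The second image is the first color-inverted (negative).

The light background has become dark and every shape's color is its complement — a photographic negative.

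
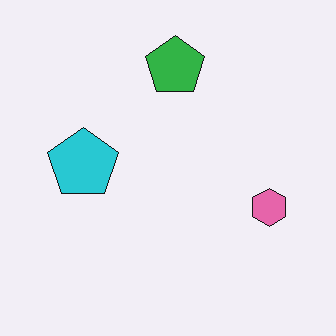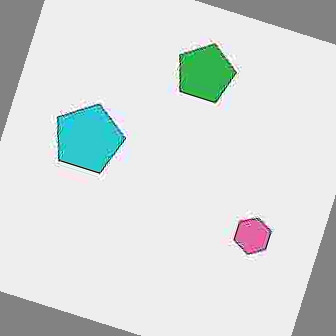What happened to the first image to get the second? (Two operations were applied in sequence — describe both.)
The transformation is: heavily JPEG-compressed with obvious blocking artifacts, then rotated clockwise by a moderate amount.

Blocky 8×8 compression artifacts appear around shape edges and the flat background shows ringing — characteristic JPEG degradation. Every shape is tilted by the same angle and the image corners show triangular fill wedges — a whole-image rotation by a non-right angle.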